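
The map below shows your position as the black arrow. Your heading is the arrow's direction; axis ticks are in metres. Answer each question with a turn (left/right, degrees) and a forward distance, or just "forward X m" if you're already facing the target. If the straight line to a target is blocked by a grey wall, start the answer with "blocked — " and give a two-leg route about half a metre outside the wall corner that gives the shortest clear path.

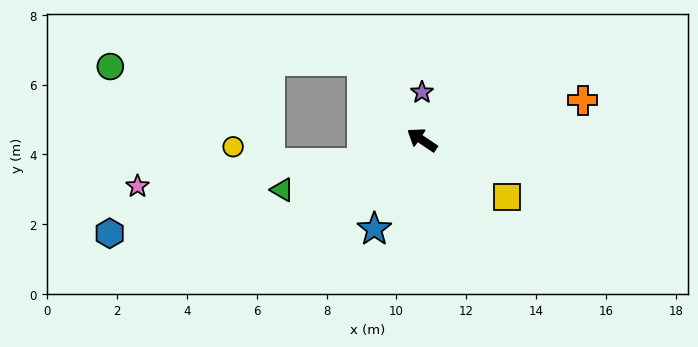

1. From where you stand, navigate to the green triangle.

turn left 54°, forward 4.3 m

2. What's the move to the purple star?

turn right 56°, forward 1.4 m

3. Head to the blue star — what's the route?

turn left 96°, forward 2.9 m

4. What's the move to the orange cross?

turn right 132°, forward 4.7 m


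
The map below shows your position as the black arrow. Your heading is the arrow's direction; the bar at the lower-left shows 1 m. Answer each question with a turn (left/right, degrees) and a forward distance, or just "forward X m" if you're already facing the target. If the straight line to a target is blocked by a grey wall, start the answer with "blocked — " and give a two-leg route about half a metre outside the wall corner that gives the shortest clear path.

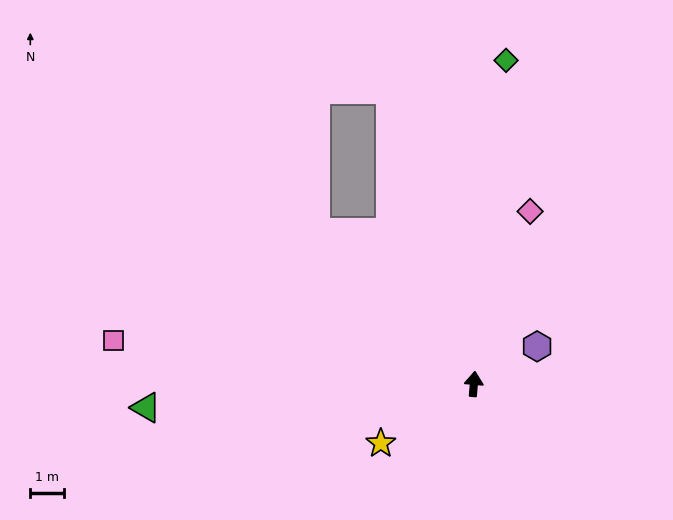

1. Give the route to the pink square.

turn left 88°, forward 10.7 m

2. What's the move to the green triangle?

turn left 99°, forward 9.7 m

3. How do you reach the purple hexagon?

turn right 54°, forward 2.2 m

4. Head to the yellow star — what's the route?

turn left 127°, forward 3.3 m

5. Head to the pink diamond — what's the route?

turn right 13°, forward 5.4 m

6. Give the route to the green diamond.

forward 9.6 m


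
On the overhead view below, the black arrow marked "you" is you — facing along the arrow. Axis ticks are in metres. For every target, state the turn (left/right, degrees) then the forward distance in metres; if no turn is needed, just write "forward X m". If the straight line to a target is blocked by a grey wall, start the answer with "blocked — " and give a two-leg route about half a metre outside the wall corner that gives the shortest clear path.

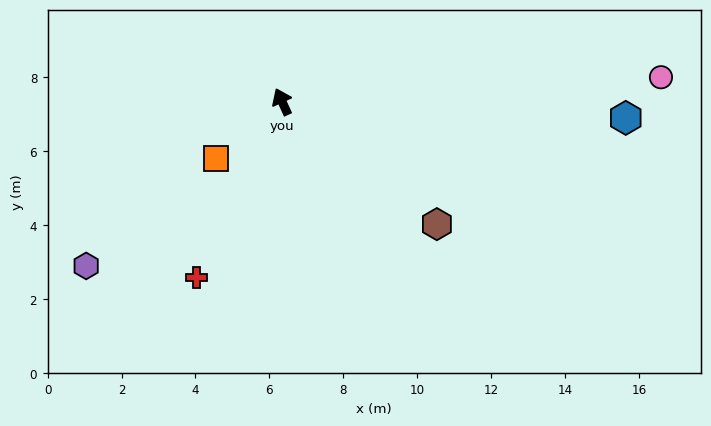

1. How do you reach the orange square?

turn left 106°, forward 2.4 m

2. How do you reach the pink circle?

turn right 111°, forward 10.3 m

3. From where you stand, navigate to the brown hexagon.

turn right 153°, forward 5.3 m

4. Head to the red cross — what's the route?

turn left 130°, forward 5.3 m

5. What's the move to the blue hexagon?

turn right 117°, forward 9.3 m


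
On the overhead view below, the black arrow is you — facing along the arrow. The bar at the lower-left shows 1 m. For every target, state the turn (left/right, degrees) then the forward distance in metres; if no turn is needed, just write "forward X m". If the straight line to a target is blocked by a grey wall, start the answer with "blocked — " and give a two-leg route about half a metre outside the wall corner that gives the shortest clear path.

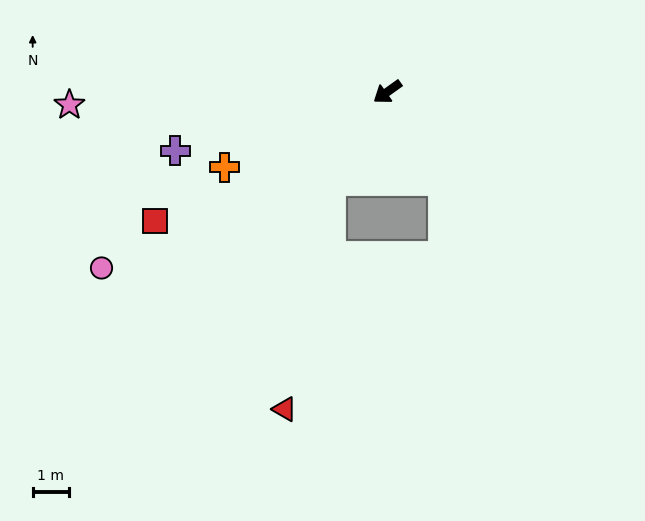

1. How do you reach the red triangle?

blocked — turn left 22°, forward 2.9 m, then turn left 21°, forward 6.5 m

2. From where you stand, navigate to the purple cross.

turn right 20°, forward 6.1 m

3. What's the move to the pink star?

turn right 33°, forward 8.9 m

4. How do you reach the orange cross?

turn right 11°, forward 5.0 m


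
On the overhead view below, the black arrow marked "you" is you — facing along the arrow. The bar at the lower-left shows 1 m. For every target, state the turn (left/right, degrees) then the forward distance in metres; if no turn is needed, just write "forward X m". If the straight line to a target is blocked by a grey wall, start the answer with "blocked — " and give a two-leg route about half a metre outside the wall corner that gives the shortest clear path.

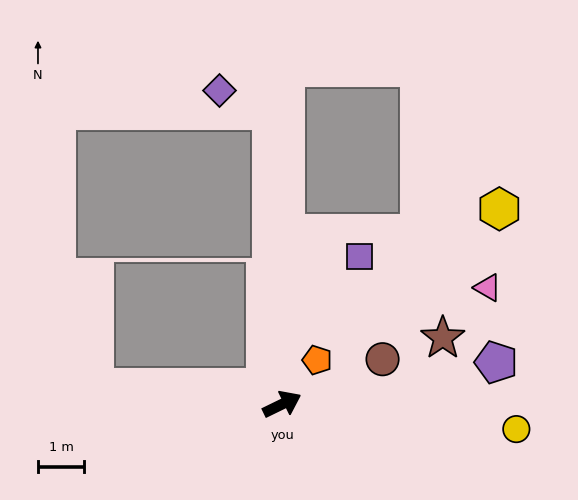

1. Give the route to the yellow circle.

turn right 32°, forward 5.1 m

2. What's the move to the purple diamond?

blocked — turn left 66°, forward 6.4 m, then turn left 67°, forward 1.2 m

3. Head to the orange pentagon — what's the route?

turn left 26°, forward 1.2 m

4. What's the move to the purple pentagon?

turn right 15°, forward 4.7 m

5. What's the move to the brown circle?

forward 2.4 m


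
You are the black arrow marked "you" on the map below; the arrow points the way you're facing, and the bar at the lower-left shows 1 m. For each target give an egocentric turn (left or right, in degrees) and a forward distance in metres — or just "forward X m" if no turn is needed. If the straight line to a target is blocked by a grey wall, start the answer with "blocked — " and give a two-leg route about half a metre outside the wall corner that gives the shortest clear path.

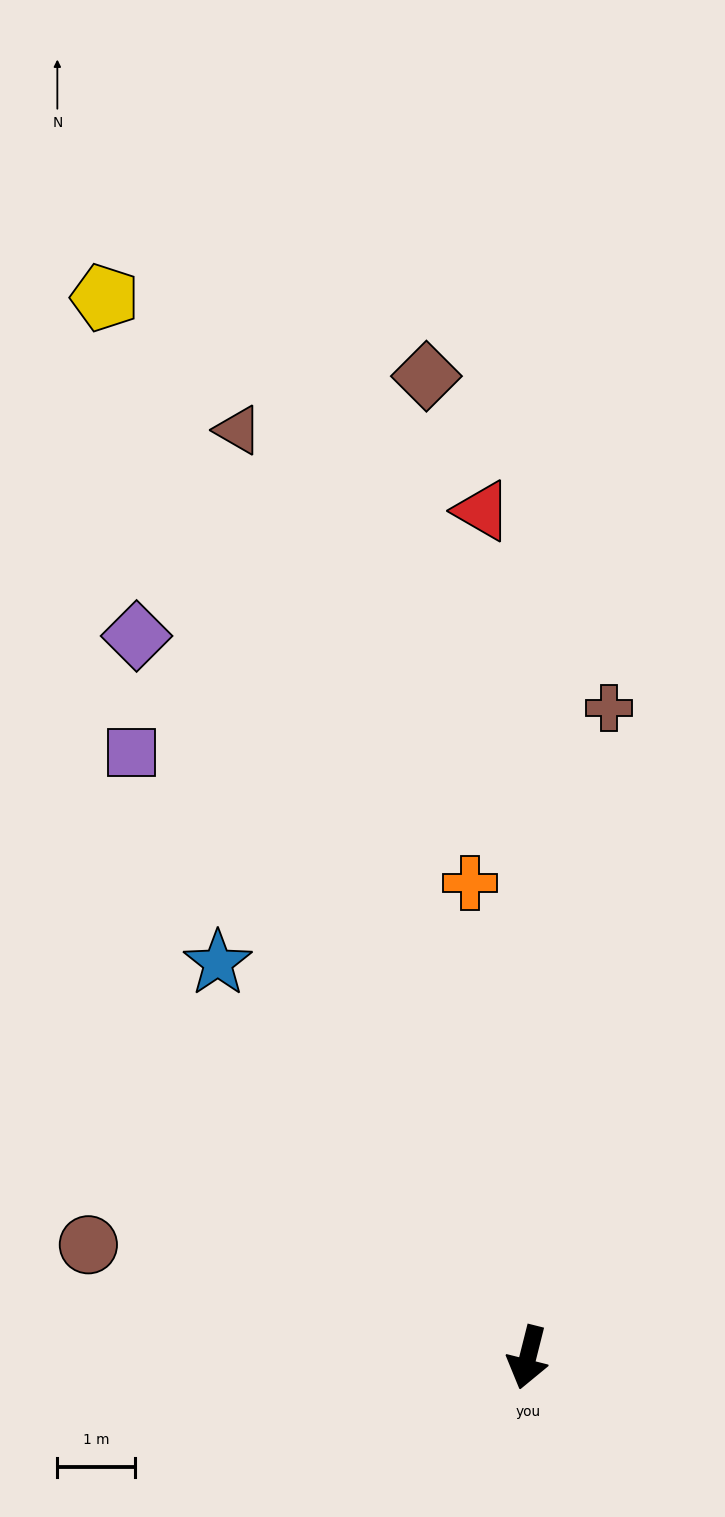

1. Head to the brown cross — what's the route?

turn right 173°, forward 8.5 m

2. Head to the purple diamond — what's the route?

turn right 137°, forward 10.6 m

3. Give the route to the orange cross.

turn right 159°, forward 6.2 m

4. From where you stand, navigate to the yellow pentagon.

turn right 144°, forward 14.8 m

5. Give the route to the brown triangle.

turn right 149°, forward 12.6 m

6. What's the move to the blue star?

turn right 128°, forward 6.5 m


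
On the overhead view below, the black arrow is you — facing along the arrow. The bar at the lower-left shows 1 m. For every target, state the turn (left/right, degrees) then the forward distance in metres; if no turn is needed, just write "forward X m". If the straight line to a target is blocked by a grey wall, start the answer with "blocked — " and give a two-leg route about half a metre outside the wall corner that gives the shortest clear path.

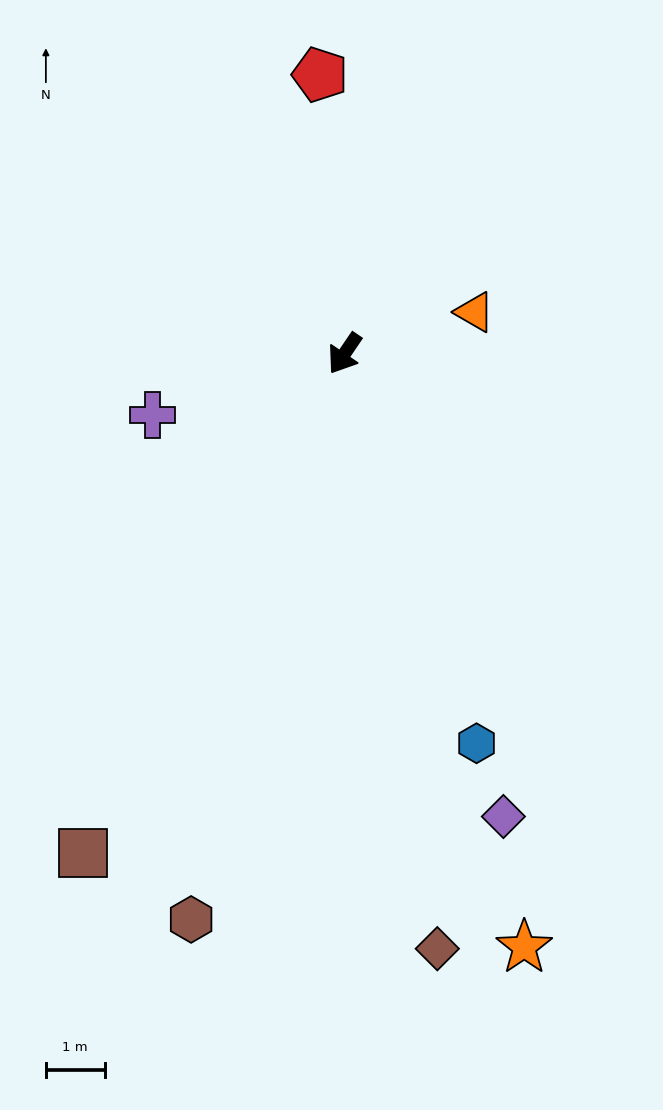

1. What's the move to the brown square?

turn left 6°, forward 9.6 m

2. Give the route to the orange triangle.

turn left 142°, forward 2.3 m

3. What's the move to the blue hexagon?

turn left 53°, forward 7.0 m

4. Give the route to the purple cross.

turn right 38°, forward 3.4 m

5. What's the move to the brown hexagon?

turn left 19°, forward 10.0 m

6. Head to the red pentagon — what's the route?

turn right 141°, forward 4.8 m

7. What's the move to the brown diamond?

turn left 43°, forward 10.2 m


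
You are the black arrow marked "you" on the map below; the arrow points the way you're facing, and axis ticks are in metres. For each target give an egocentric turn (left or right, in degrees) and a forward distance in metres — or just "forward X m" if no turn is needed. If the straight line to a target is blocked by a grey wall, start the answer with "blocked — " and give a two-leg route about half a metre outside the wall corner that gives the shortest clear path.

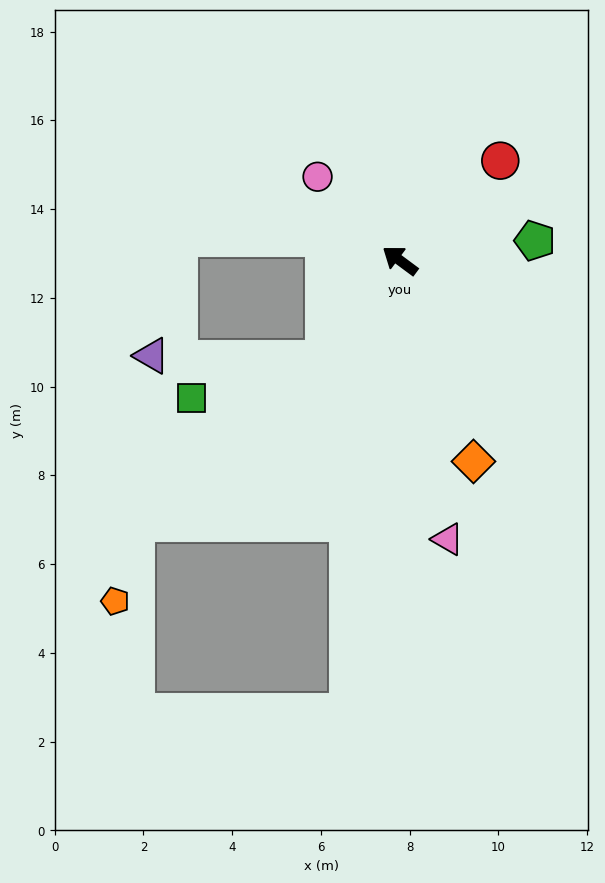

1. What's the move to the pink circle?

turn right 9°, forward 2.6 m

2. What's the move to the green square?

blocked — turn left 89°, forward 2.8 m, then turn right 36°, forward 3.1 m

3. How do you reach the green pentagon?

turn right 135°, forward 3.1 m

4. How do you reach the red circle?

turn right 99°, forward 3.2 m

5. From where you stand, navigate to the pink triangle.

turn left 136°, forward 6.4 m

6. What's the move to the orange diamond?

turn left 147°, forward 4.8 m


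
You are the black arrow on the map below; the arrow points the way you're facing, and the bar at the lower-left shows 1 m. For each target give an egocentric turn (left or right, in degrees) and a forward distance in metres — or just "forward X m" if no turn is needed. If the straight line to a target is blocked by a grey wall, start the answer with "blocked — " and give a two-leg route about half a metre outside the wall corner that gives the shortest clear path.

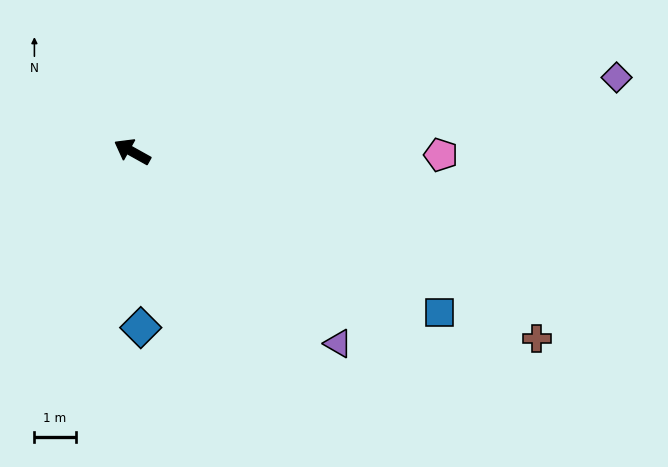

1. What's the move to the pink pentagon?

turn right 151°, forward 7.5 m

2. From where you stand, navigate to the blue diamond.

turn left 122°, forward 4.3 m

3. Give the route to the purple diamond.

turn right 142°, forward 11.8 m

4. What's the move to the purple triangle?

turn left 166°, forward 6.8 m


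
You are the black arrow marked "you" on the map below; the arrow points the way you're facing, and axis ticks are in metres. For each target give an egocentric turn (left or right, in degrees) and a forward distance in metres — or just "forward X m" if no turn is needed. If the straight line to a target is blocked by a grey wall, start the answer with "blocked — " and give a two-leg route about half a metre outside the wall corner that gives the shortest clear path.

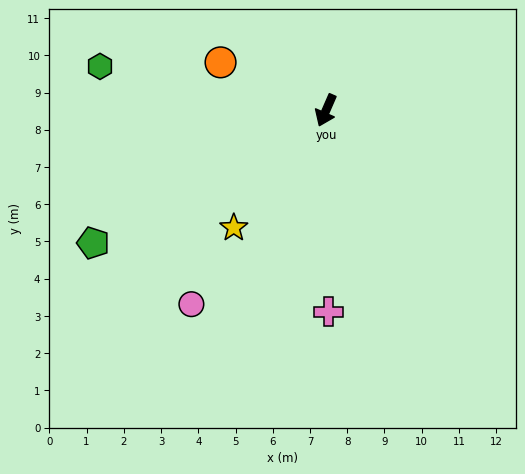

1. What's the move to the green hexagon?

turn right 77°, forward 6.2 m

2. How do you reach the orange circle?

turn right 91°, forward 3.1 m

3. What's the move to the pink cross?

turn left 24°, forward 5.4 m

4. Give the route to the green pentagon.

turn right 37°, forward 7.2 m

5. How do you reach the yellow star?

turn right 15°, forward 4.0 m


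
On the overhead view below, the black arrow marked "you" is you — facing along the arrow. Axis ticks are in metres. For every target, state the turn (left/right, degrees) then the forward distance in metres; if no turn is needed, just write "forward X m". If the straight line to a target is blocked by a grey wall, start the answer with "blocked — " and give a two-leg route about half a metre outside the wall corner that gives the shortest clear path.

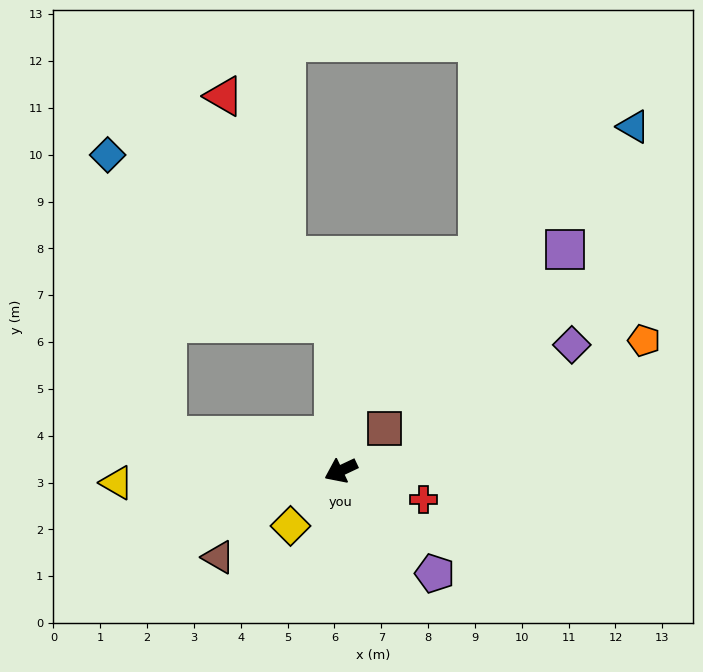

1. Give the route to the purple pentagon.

turn left 107°, forward 3.0 m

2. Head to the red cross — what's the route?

turn left 135°, forward 1.9 m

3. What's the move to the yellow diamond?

turn left 22°, forward 1.6 m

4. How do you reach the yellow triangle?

turn right 22°, forward 4.8 m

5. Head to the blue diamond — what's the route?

blocked — turn right 113°, forward 3.2 m, then turn left 51°, forward 6.0 m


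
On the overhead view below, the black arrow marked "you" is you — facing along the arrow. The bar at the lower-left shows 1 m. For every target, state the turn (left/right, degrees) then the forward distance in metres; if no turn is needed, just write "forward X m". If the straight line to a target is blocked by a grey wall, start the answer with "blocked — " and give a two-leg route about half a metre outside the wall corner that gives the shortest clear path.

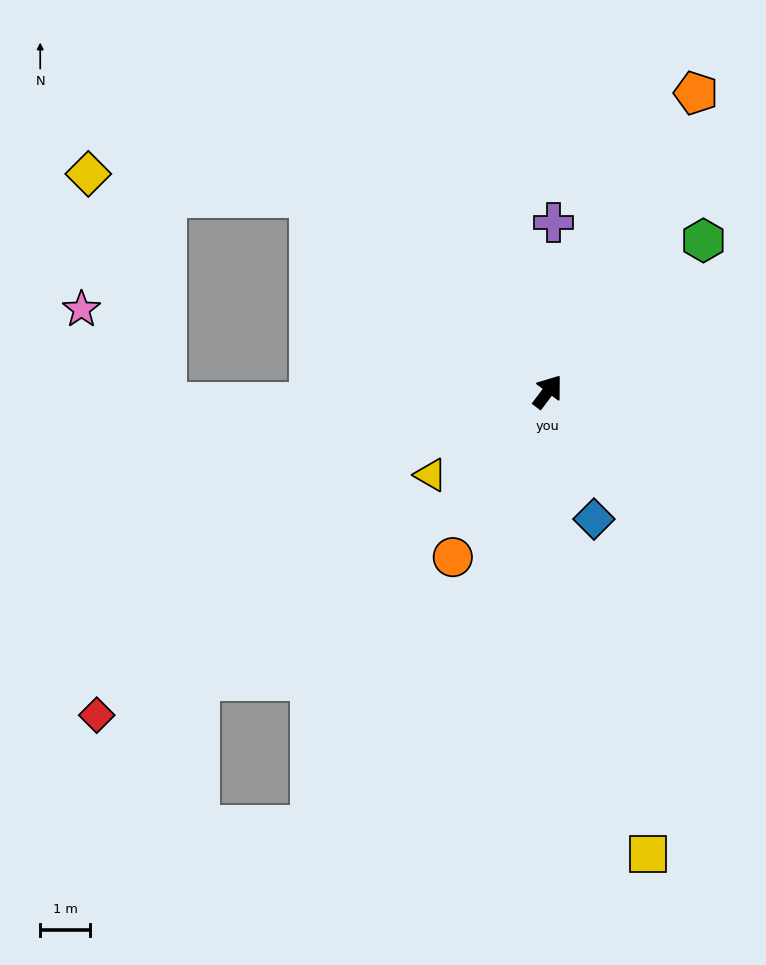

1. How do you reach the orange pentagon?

turn left 11°, forward 6.7 m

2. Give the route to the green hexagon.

turn right 9°, forward 4.4 m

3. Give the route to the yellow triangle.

turn left 162°, forward 2.9 m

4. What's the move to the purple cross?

turn left 35°, forward 3.4 m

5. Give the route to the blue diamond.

turn right 123°, forward 2.7 m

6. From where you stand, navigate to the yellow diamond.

blocked — turn left 88°, forward 6.2 m, then turn left 33°, forward 4.5 m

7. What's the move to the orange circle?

turn right 173°, forward 3.8 m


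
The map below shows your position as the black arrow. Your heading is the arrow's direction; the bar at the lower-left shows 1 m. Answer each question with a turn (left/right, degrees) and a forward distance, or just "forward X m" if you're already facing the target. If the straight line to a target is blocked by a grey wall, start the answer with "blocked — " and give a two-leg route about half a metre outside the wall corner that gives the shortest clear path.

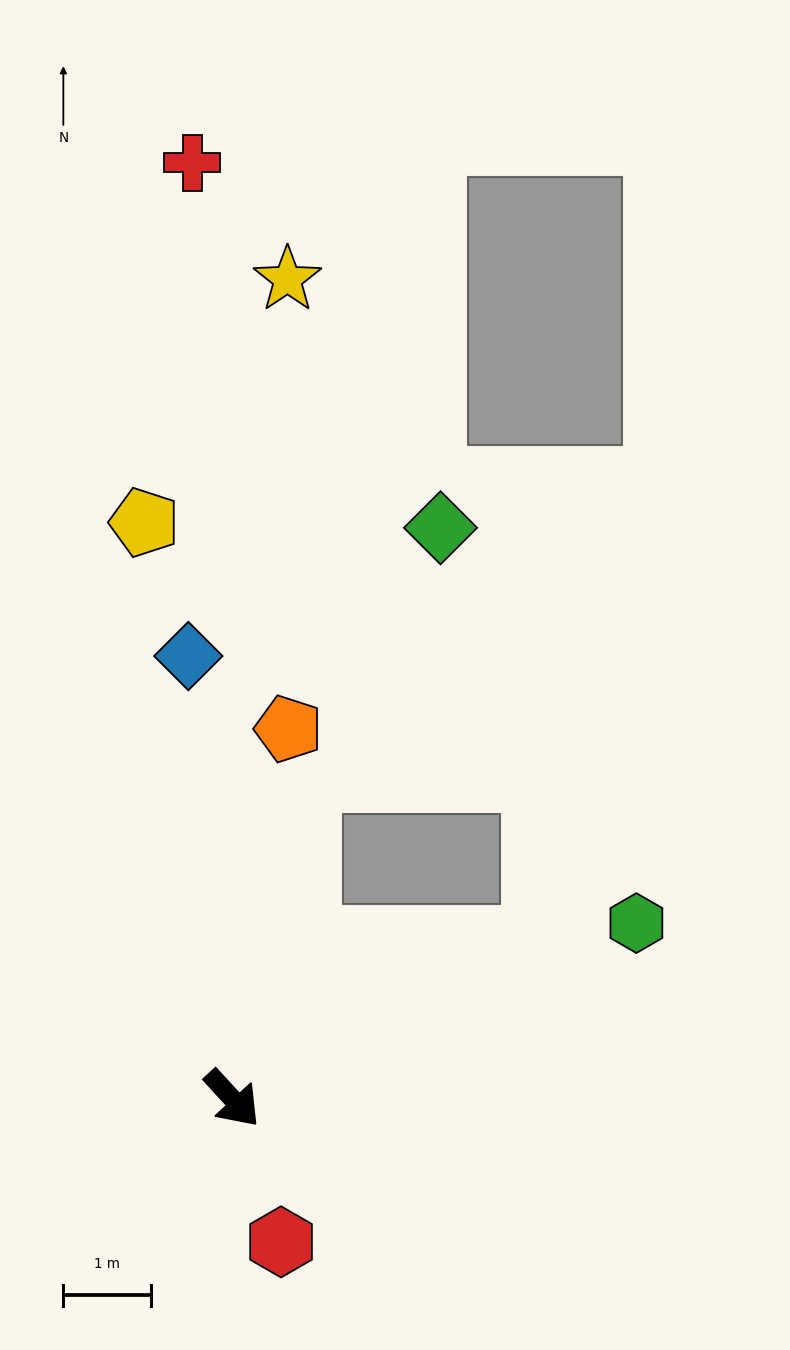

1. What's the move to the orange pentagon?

turn left 129°, forward 4.3 m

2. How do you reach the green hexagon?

turn left 71°, forward 5.0 m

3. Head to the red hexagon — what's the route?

turn right 24°, forward 1.7 m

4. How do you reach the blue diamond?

turn left 143°, forward 5.1 m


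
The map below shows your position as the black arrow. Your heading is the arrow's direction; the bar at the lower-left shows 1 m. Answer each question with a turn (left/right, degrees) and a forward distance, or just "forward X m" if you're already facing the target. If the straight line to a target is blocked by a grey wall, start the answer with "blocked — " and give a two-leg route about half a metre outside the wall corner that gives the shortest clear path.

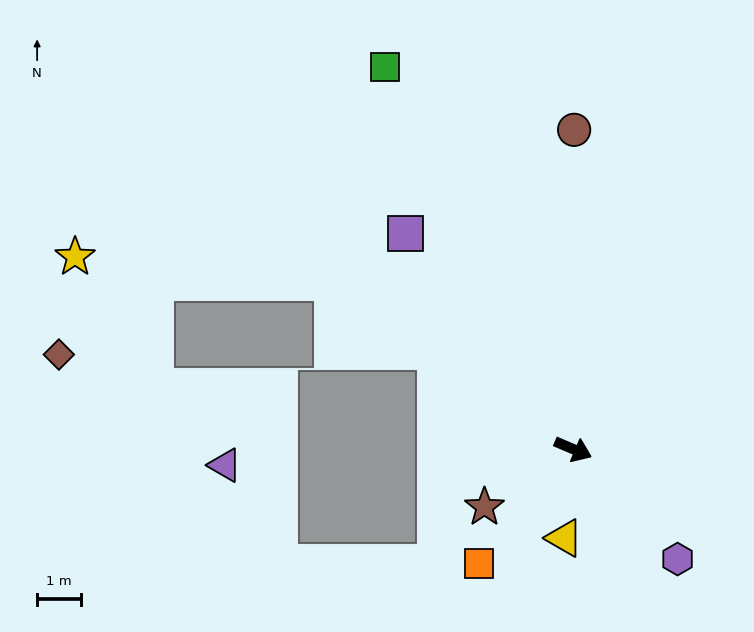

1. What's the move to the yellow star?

blocked — turn left 168°, forward 6.6 m, then turn left 29°, forward 5.9 m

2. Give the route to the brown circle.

turn left 113°, forward 7.2 m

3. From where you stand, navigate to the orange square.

turn right 106°, forward 3.4 m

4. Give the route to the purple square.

turn left 151°, forward 6.2 m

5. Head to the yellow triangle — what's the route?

turn right 73°, forward 2.0 m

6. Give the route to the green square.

turn left 139°, forward 9.6 m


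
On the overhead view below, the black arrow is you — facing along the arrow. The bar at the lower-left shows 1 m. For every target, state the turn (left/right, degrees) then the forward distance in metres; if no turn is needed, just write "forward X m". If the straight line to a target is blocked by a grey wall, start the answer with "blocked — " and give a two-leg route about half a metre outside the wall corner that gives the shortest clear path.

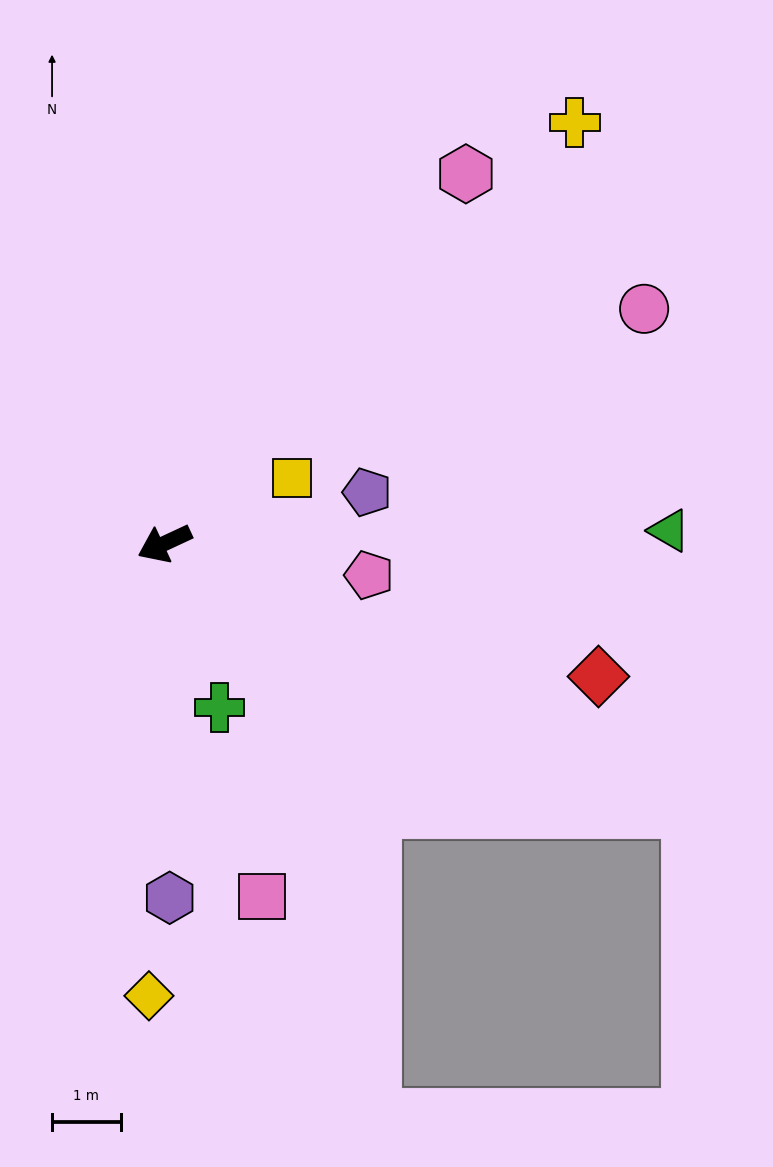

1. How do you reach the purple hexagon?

turn left 66°, forward 5.2 m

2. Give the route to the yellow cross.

turn right 159°, forward 8.6 m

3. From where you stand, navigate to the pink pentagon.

turn left 146°, forward 3.0 m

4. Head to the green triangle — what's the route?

turn left 156°, forward 7.3 m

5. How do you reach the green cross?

turn left 83°, forward 2.5 m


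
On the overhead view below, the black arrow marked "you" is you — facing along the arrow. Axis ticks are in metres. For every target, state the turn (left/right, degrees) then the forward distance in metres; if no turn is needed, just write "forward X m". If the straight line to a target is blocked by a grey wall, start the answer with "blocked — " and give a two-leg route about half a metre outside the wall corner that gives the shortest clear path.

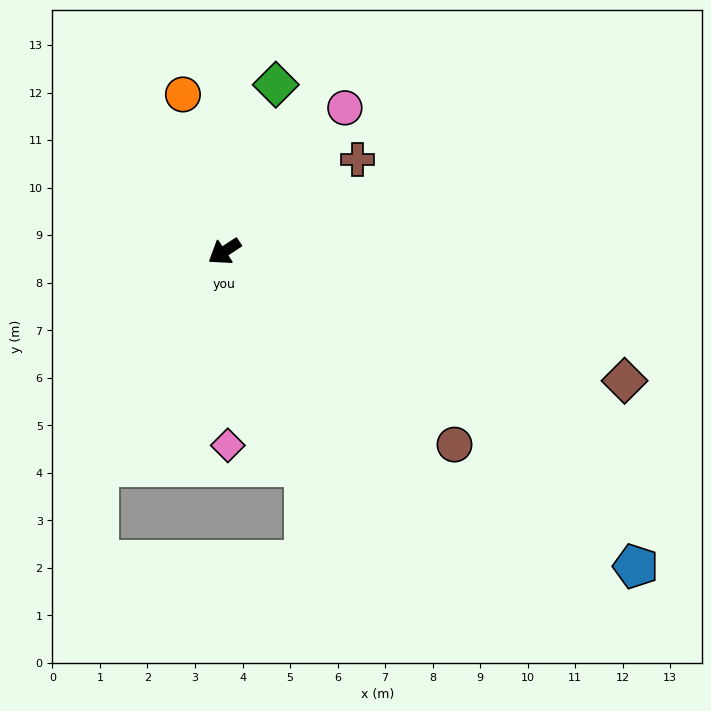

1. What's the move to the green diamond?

turn right 141°, forward 3.7 m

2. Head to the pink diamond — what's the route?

turn left 58°, forward 4.1 m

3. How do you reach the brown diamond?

turn left 129°, forward 8.9 m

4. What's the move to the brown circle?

turn left 107°, forward 6.3 m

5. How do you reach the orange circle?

turn right 109°, forward 3.4 m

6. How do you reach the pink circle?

turn right 163°, forward 3.9 m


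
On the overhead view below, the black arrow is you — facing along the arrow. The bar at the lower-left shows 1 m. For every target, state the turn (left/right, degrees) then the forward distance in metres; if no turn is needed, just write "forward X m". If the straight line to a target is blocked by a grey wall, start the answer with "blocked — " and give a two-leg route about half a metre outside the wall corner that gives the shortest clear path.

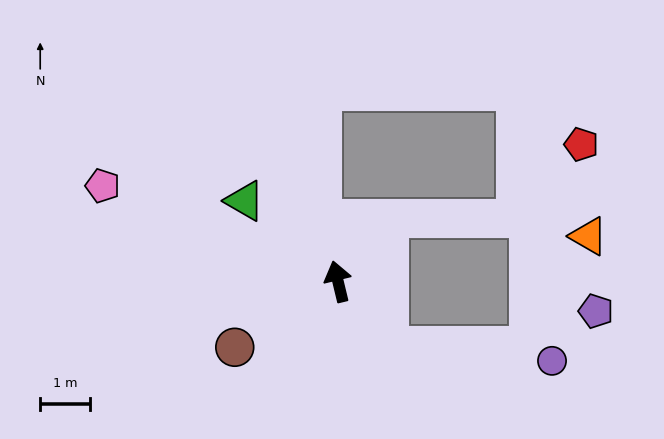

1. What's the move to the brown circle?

turn left 109°, forward 2.4 m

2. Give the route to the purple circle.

blocked — turn right 157°, forward 1.7 m, then turn left 49°, forward 3.3 m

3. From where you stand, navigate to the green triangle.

turn left 36°, forward 2.5 m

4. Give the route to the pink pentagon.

turn left 54°, forward 5.1 m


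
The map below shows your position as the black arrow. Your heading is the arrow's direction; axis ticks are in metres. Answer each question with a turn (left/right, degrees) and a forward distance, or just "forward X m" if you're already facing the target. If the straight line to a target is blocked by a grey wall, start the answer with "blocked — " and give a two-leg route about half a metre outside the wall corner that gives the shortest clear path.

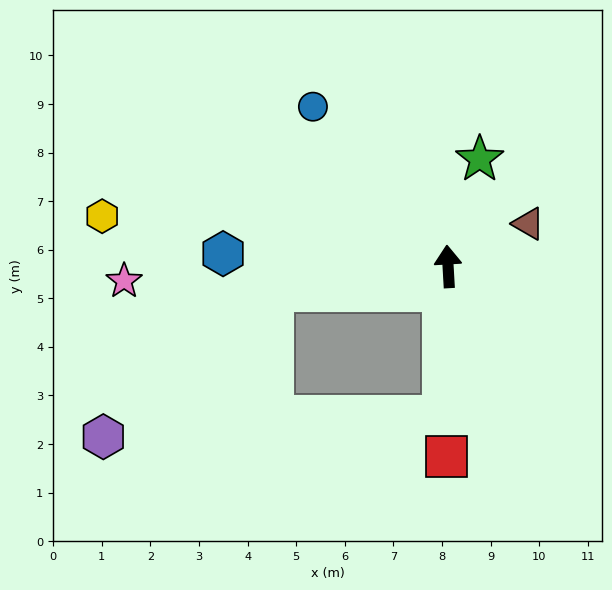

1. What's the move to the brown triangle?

turn right 65°, forward 1.9 m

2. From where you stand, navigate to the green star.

turn right 20°, forward 2.3 m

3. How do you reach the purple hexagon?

blocked — turn left 95°, forward 3.6 m, then turn left 32°, forward 4.6 m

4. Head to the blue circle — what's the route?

turn left 37°, forward 4.3 m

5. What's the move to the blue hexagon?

turn left 83°, forward 4.6 m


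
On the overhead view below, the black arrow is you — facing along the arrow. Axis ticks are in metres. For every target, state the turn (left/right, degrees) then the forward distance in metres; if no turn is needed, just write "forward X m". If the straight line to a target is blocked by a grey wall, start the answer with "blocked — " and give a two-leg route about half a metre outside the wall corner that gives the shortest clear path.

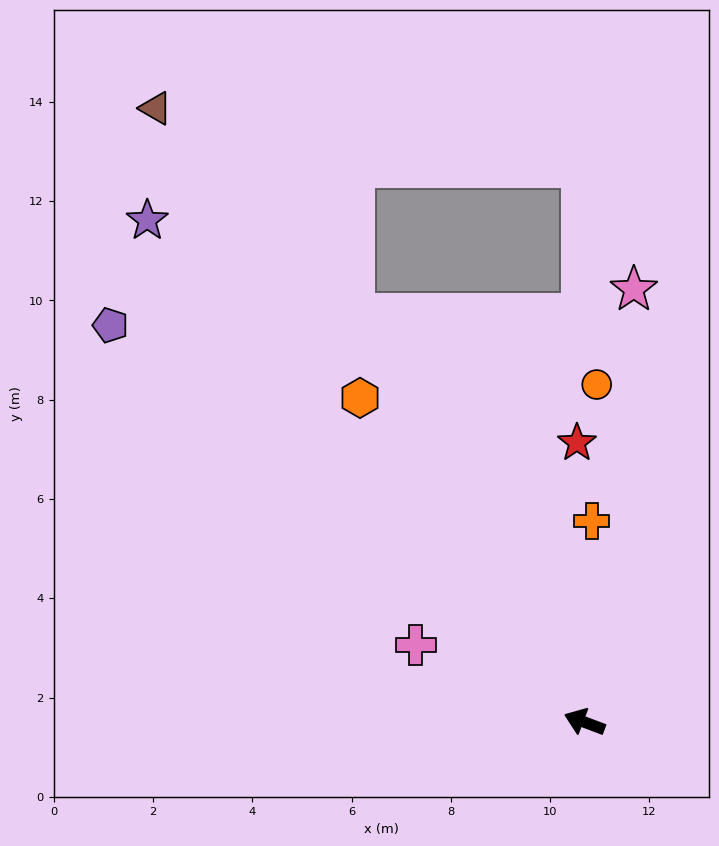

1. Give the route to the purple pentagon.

turn right 19°, forward 12.5 m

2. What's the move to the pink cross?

turn right 4°, forward 3.7 m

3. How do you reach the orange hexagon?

turn right 35°, forward 7.9 m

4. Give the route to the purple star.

turn right 28°, forward 13.4 m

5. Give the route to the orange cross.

turn right 71°, forward 4.1 m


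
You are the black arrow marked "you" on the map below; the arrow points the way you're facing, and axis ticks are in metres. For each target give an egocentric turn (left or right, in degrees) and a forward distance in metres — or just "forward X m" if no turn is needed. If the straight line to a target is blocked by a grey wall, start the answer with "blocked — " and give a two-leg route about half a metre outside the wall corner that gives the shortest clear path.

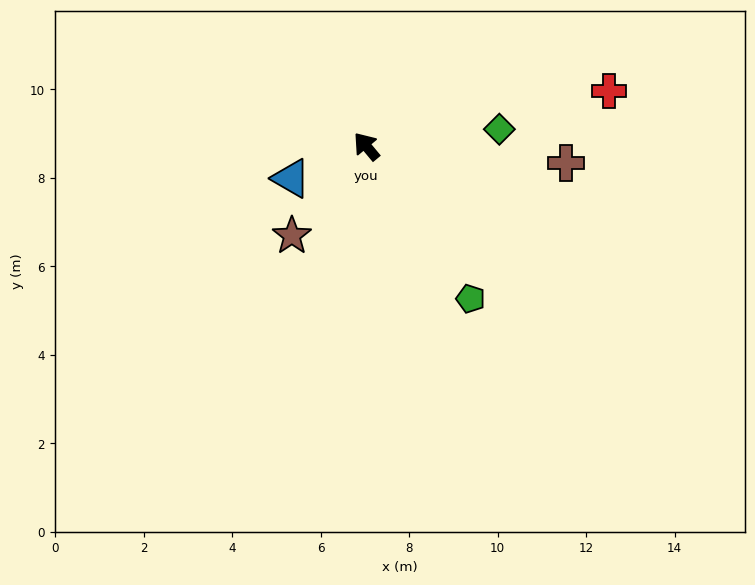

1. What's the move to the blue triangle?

turn left 73°, forward 1.9 m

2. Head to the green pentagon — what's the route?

turn left 175°, forward 4.2 m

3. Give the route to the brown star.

turn left 100°, forward 2.6 m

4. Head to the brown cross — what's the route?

turn right 135°, forward 4.5 m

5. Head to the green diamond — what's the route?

turn right 122°, forward 3.0 m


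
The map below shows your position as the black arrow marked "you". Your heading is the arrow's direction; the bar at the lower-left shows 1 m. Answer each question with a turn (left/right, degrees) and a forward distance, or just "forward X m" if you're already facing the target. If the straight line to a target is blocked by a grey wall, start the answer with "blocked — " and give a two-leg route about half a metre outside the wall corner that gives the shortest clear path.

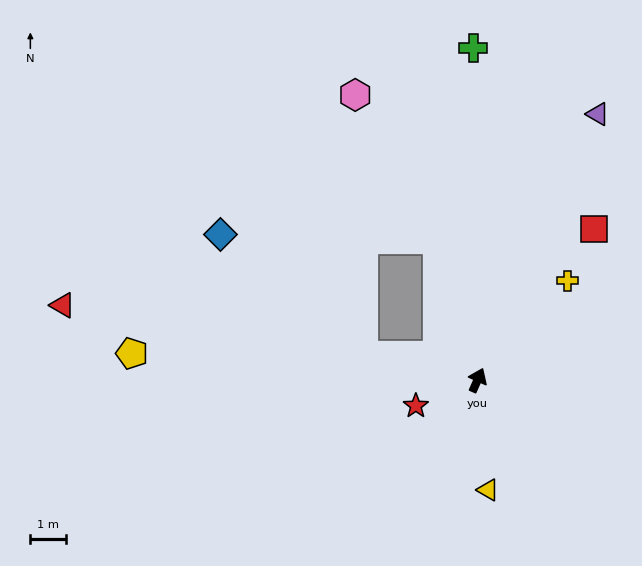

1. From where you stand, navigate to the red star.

turn left 137°, forward 1.9 m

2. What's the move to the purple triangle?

forward 8.3 m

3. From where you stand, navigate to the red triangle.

turn left 104°, forward 11.9 m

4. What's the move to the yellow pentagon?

turn left 109°, forward 9.8 m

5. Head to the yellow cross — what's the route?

turn right 18°, forward 3.8 m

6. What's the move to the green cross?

turn left 25°, forward 9.4 m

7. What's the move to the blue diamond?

blocked — turn left 102°, forward 3.3 m, then turn right 29°, forward 5.3 m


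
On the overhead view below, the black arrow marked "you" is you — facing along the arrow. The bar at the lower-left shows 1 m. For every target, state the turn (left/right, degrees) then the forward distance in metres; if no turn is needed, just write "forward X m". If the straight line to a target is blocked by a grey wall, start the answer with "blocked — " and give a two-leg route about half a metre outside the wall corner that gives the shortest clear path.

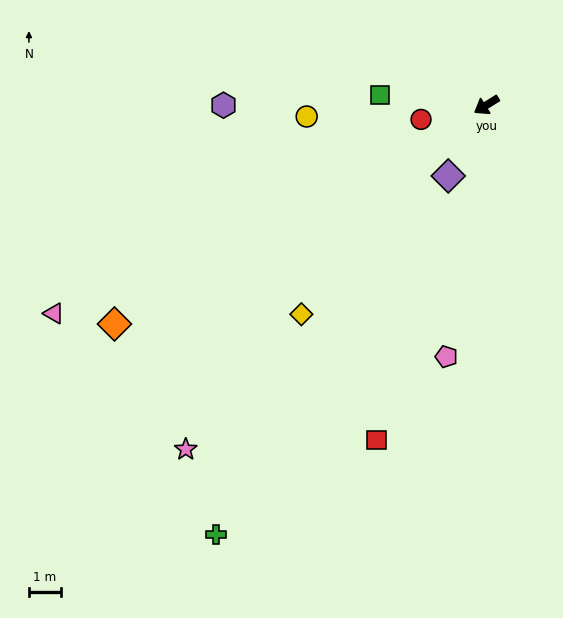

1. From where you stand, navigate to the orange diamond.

forward 13.4 m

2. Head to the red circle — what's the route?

turn right 20°, forward 2.1 m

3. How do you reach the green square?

turn right 37°, forward 3.3 m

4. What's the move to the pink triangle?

turn right 6°, forward 14.9 m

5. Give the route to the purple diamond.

turn left 30°, forward 2.5 m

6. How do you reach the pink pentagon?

turn left 49°, forward 7.9 m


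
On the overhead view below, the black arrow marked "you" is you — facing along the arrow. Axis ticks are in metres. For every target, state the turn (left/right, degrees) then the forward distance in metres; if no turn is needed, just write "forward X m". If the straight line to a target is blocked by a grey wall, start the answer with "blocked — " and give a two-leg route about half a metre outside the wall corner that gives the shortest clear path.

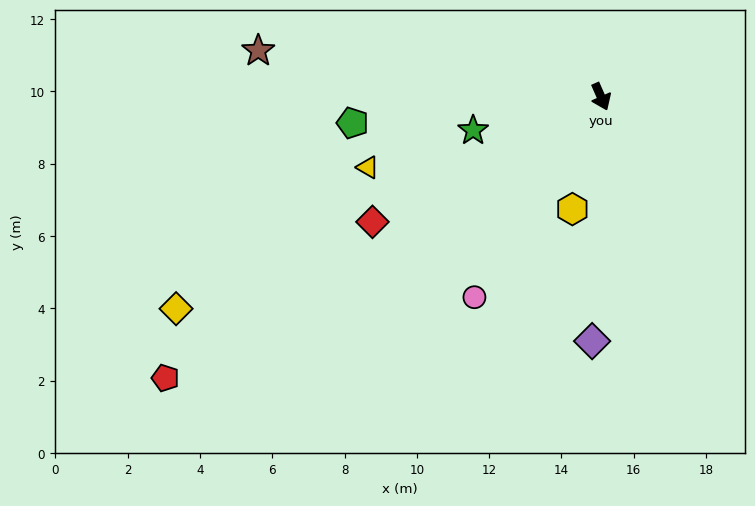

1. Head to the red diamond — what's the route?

turn right 85°, forward 7.2 m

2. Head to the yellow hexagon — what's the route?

turn right 38°, forward 3.2 m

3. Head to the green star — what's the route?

turn right 99°, forward 3.7 m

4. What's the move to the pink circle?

turn right 56°, forward 6.6 m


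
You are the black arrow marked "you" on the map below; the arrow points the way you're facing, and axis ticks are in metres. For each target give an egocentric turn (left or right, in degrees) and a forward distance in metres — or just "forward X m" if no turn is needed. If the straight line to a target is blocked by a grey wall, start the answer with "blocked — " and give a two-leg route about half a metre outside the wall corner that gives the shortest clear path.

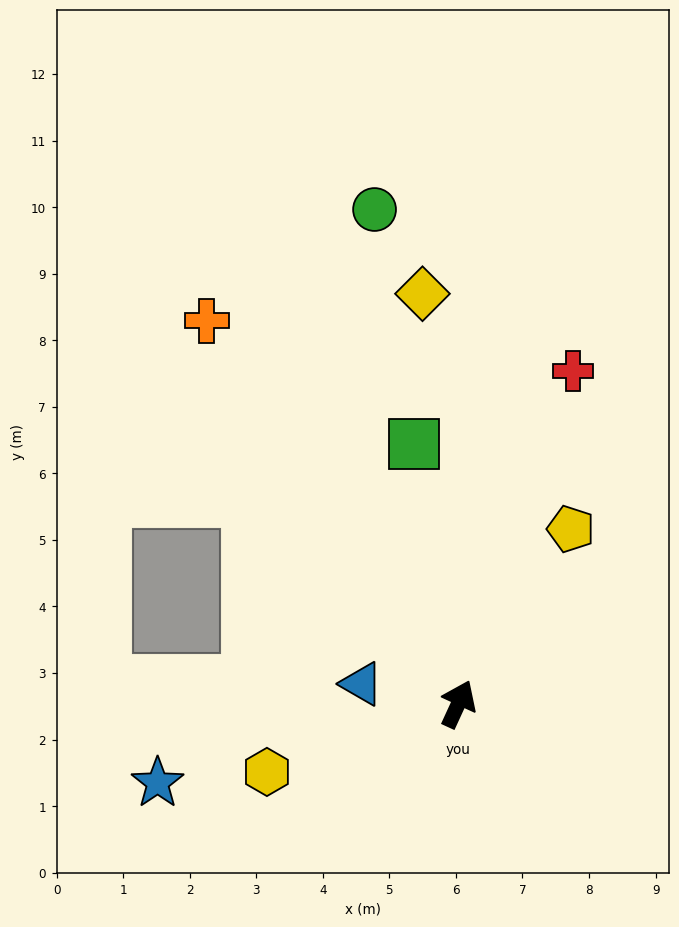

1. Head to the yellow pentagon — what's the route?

turn right 8°, forward 3.1 m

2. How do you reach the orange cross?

turn left 58°, forward 6.9 m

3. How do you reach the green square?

turn left 34°, forward 4.0 m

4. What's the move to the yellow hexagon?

turn left 134°, forward 3.1 m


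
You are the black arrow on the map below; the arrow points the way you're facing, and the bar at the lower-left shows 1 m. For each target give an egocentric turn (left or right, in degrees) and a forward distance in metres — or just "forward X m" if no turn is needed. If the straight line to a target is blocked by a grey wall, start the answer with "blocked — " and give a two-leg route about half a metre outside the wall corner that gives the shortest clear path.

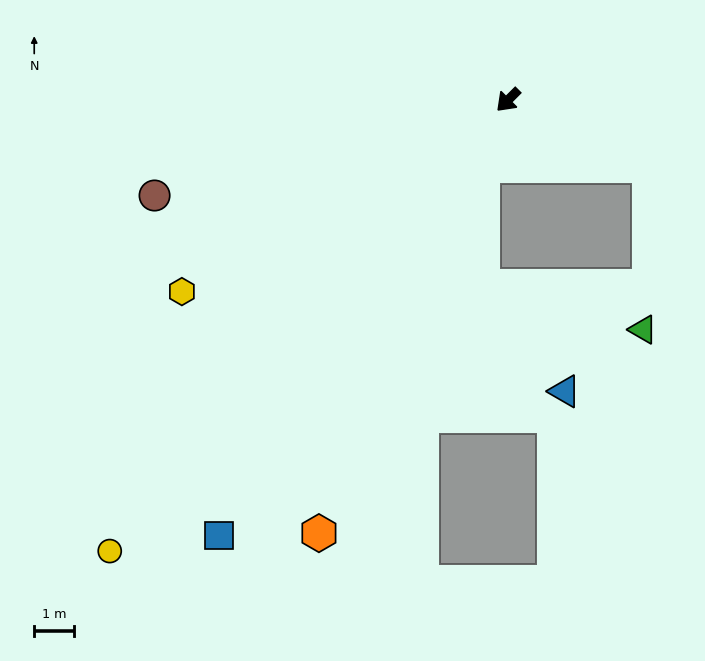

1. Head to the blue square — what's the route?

turn left 11°, forward 13.1 m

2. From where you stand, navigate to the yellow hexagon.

turn right 15°, forward 9.5 m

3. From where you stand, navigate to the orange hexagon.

turn left 21°, forward 11.8 m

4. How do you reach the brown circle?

turn right 30°, forward 9.2 m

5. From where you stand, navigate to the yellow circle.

turn left 4°, forward 15.0 m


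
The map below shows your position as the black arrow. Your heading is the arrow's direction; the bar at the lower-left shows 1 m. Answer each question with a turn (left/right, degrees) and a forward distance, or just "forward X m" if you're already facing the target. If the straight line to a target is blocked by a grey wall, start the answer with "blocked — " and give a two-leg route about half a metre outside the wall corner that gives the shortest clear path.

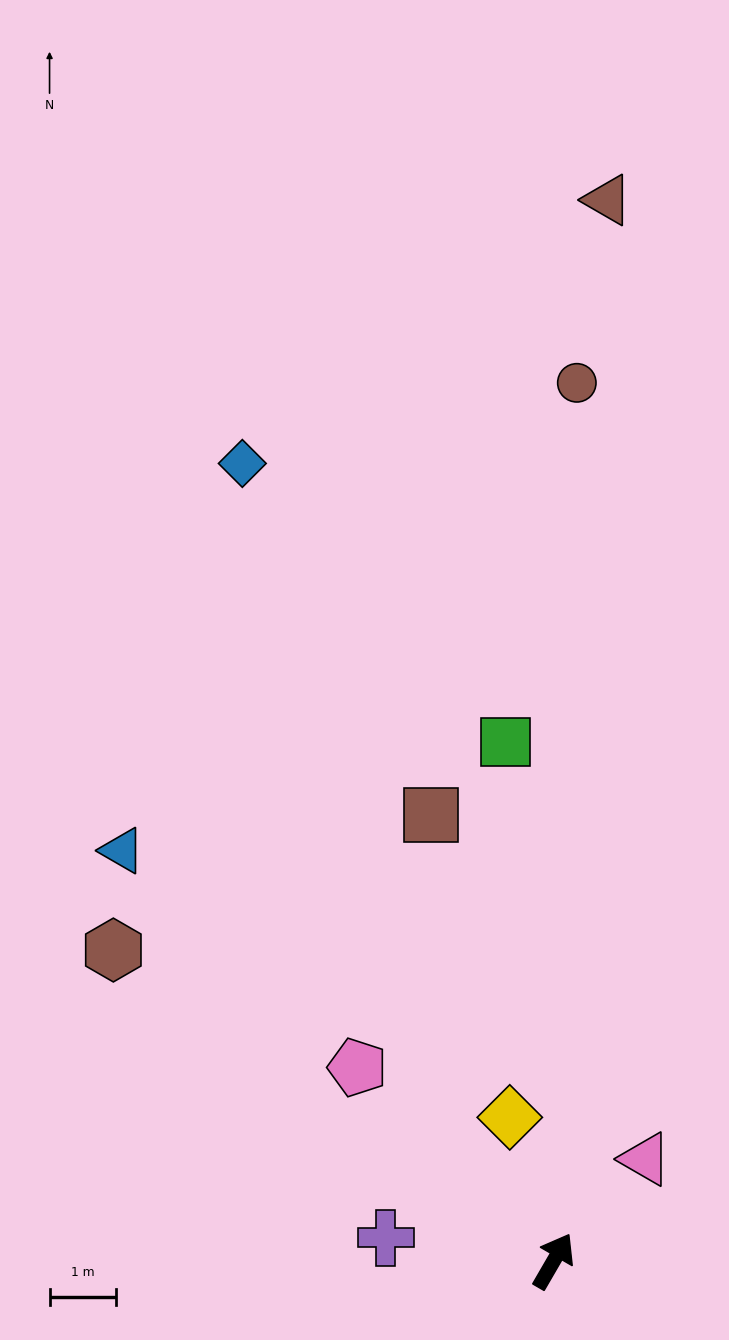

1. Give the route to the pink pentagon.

turn left 76°, forward 4.2 m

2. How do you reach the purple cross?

turn left 112°, forward 2.6 m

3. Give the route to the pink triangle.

turn right 12°, forward 2.1 m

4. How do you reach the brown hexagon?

turn left 85°, forward 8.1 m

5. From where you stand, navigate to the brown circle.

turn left 29°, forward 13.3 m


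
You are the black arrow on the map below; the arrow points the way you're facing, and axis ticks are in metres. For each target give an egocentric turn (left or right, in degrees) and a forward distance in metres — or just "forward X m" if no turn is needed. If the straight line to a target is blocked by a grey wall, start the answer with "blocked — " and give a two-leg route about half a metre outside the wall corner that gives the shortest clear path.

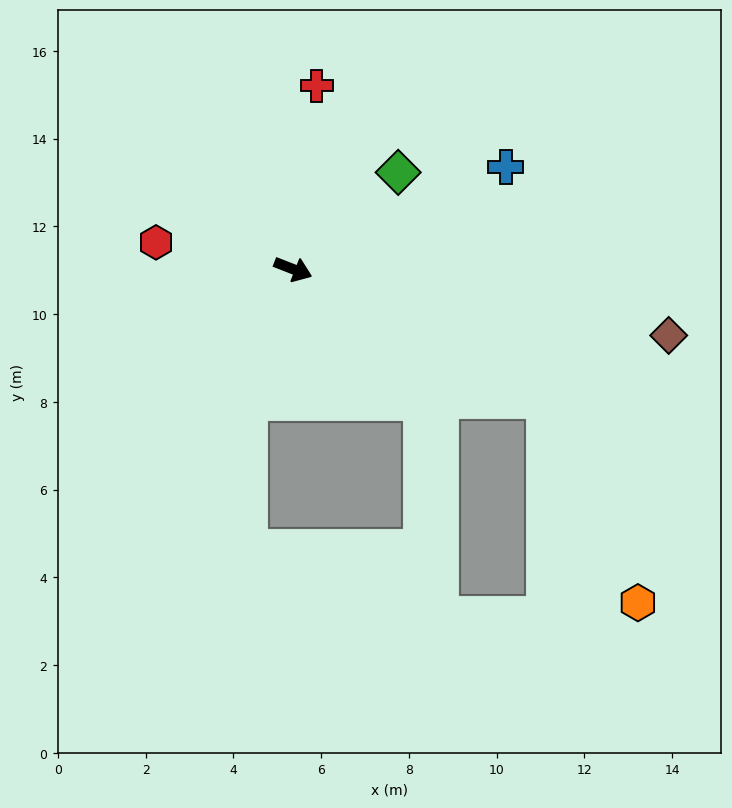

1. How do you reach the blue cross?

turn left 47°, forward 5.4 m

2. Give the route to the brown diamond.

turn left 11°, forward 8.7 m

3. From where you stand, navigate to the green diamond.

turn left 64°, forward 3.3 m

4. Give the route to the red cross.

turn left 104°, forward 4.2 m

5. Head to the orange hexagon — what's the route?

blocked — turn right 6°, forward 6.5 m, then turn right 38°, forward 5.1 m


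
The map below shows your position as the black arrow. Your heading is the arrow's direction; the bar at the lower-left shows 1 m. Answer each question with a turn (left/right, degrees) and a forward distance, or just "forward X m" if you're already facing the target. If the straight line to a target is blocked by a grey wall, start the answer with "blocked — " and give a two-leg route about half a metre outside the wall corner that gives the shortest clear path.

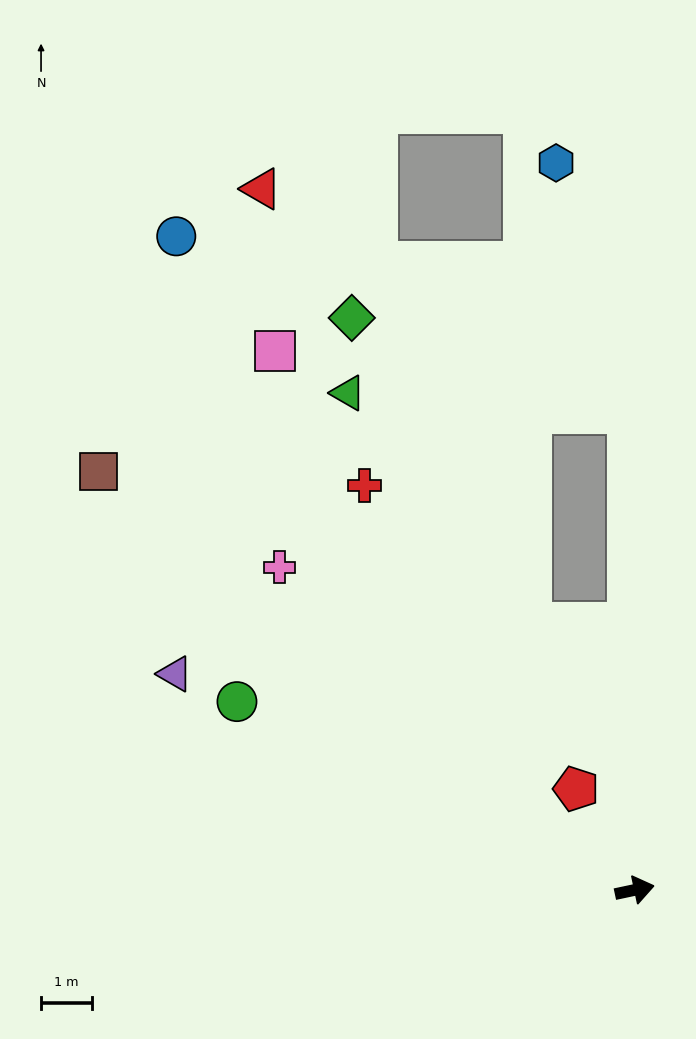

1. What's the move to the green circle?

turn left 143°, forward 8.6 m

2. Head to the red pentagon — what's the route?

turn left 108°, forward 2.3 m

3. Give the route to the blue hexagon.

blocked — turn left 79°, forward 9.3 m, then turn left 15°, forward 5.0 m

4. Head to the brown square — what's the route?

turn left 130°, forward 13.2 m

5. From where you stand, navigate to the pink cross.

turn left 126°, forward 9.4 m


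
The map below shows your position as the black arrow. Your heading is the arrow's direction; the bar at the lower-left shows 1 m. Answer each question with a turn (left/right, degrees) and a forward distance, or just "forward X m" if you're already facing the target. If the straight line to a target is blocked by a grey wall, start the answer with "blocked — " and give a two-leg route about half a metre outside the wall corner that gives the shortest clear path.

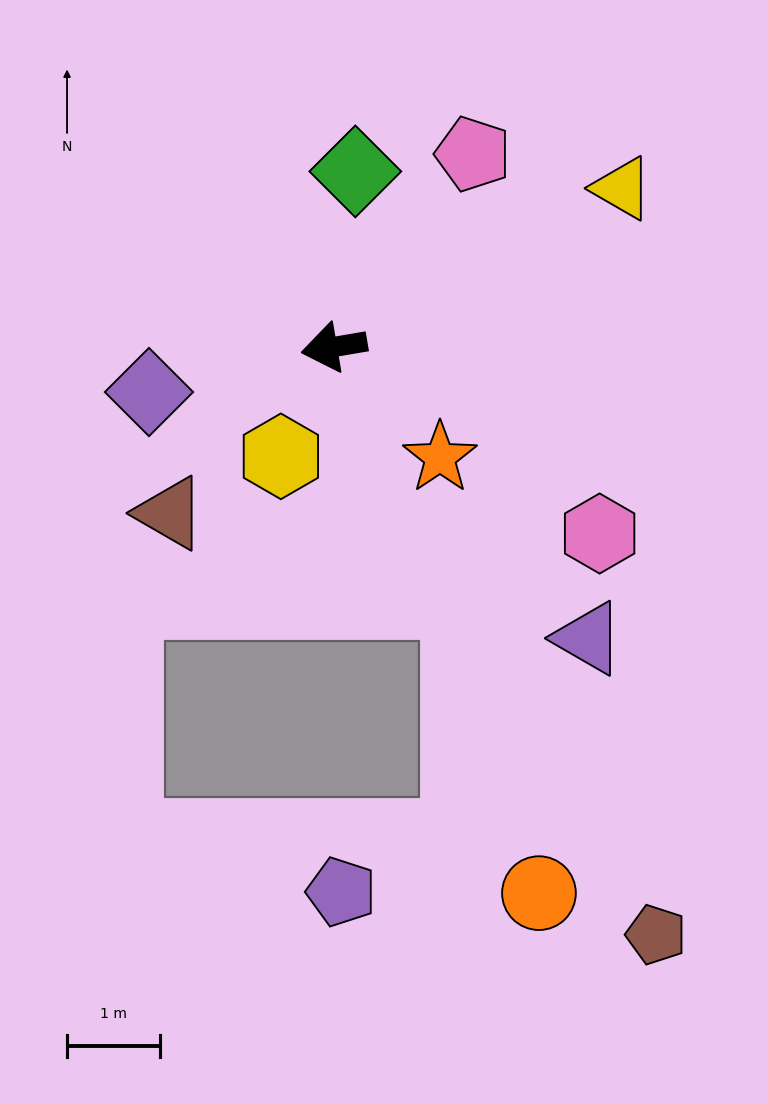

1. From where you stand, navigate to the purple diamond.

turn left 4°, forward 2.0 m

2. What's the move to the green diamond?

turn right 107°, forward 1.9 m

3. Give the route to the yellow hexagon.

turn left 54°, forward 1.3 m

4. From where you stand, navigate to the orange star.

turn left 124°, forward 1.6 m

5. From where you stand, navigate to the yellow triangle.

turn right 161°, forward 3.5 m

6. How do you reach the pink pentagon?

turn right 135°, forward 2.6 m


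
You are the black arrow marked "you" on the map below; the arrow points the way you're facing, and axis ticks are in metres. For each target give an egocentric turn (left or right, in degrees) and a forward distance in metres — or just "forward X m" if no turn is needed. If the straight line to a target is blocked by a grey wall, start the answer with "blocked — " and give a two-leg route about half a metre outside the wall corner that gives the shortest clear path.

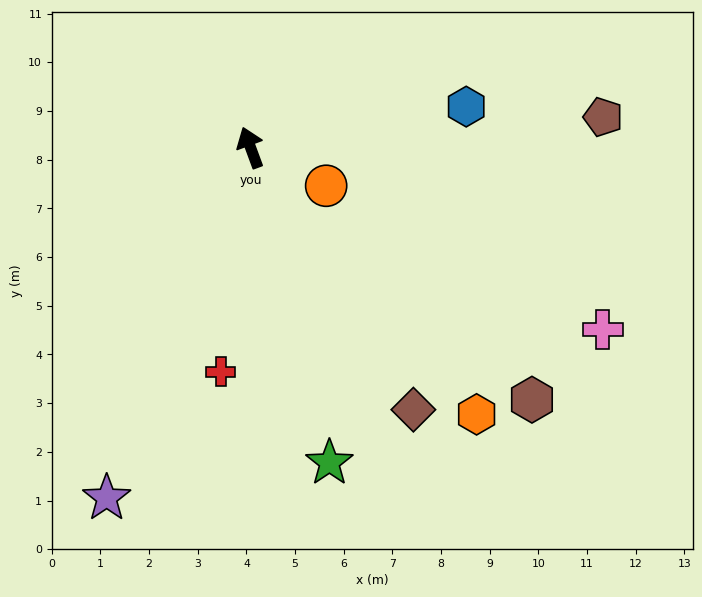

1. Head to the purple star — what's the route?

turn left 137°, forward 7.8 m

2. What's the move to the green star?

turn left 174°, forward 6.7 m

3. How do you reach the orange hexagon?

turn right 160°, forward 7.2 m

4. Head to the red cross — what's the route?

turn left 152°, forward 4.7 m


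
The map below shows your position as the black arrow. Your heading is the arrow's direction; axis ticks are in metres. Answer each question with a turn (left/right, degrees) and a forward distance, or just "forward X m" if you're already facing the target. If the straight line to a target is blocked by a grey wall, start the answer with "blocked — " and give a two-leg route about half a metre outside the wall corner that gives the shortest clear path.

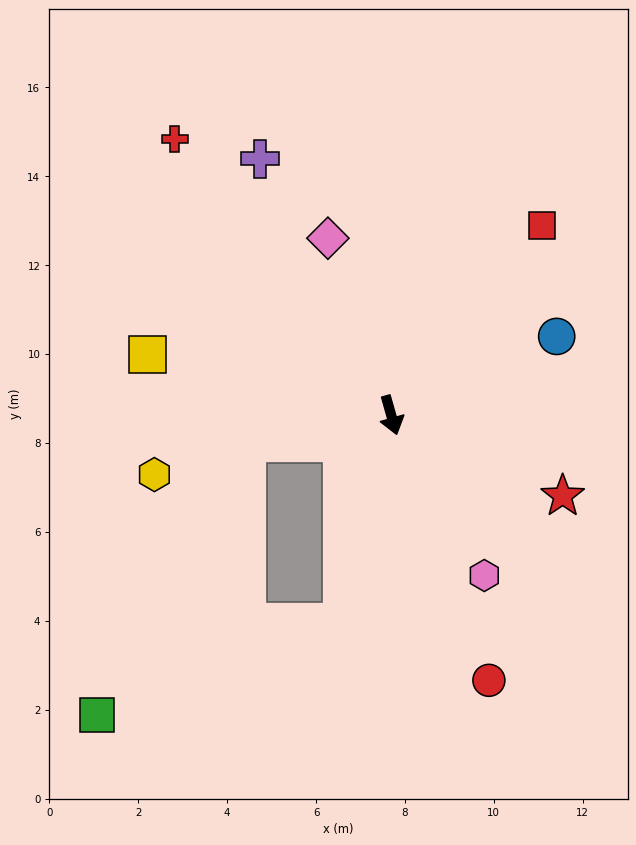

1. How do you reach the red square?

turn left 126°, forward 5.5 m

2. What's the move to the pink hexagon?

turn left 14°, forward 4.2 m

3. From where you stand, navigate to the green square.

blocked — turn right 95°, forward 3.3 m, then turn left 50°, forward 7.0 m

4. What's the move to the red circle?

turn left 4°, forward 6.4 m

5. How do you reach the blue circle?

turn left 100°, forward 4.1 m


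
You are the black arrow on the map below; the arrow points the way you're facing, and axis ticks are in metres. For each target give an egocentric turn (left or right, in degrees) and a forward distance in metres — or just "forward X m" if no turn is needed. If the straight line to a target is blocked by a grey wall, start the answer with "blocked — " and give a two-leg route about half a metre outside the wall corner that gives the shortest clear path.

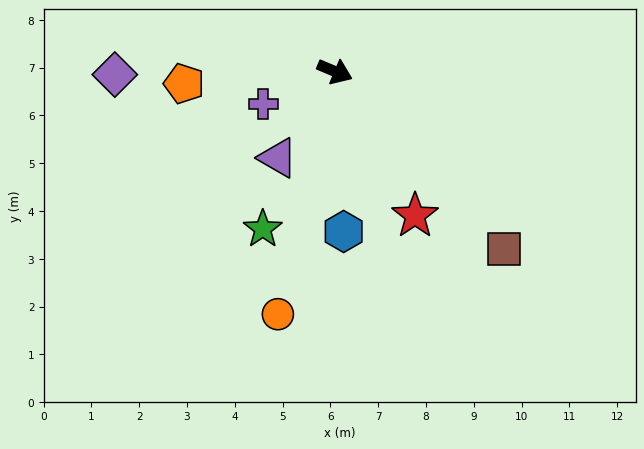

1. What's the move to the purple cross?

turn right 133°, forward 1.6 m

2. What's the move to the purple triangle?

turn right 101°, forward 2.2 m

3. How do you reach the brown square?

turn right 24°, forward 5.1 m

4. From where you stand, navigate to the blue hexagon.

turn right 64°, forward 3.4 m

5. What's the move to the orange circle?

turn right 80°, forward 5.2 m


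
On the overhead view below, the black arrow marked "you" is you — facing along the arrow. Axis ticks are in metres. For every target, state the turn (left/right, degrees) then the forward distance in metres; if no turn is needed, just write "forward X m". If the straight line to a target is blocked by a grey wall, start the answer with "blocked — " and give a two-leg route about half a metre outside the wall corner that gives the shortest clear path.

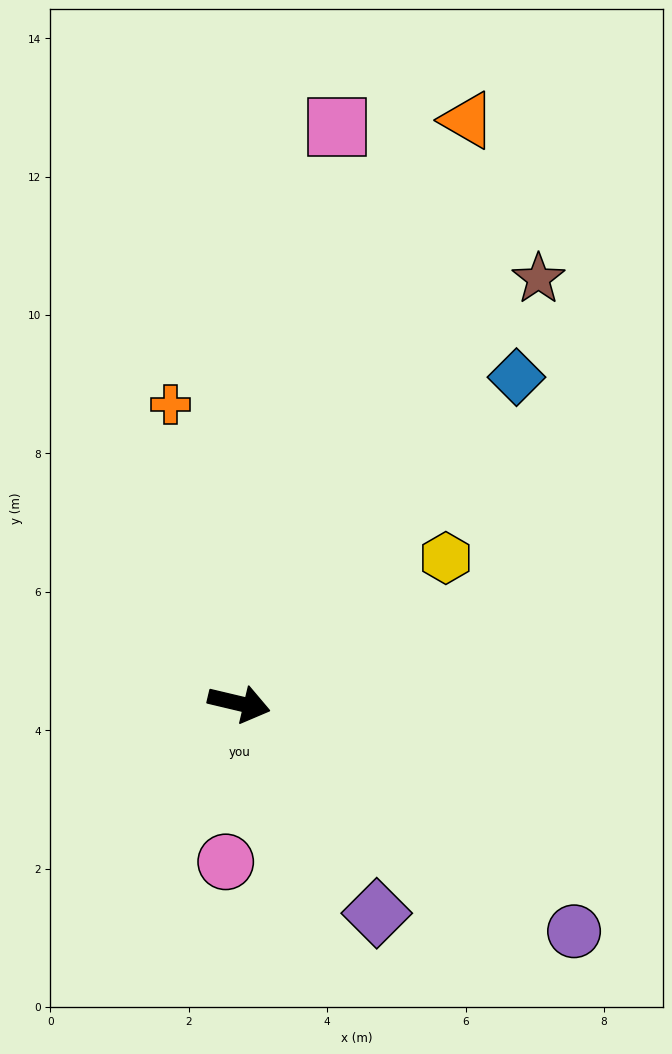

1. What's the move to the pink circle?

turn right 81°, forward 2.3 m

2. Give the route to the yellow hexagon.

turn left 48°, forward 3.7 m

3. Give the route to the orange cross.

turn left 116°, forward 4.4 m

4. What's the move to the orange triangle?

turn left 82°, forward 9.1 m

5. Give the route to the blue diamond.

turn left 63°, forward 6.2 m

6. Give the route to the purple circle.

turn right 21°, forward 5.9 m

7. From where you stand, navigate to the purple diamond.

turn right 43°, forward 3.6 m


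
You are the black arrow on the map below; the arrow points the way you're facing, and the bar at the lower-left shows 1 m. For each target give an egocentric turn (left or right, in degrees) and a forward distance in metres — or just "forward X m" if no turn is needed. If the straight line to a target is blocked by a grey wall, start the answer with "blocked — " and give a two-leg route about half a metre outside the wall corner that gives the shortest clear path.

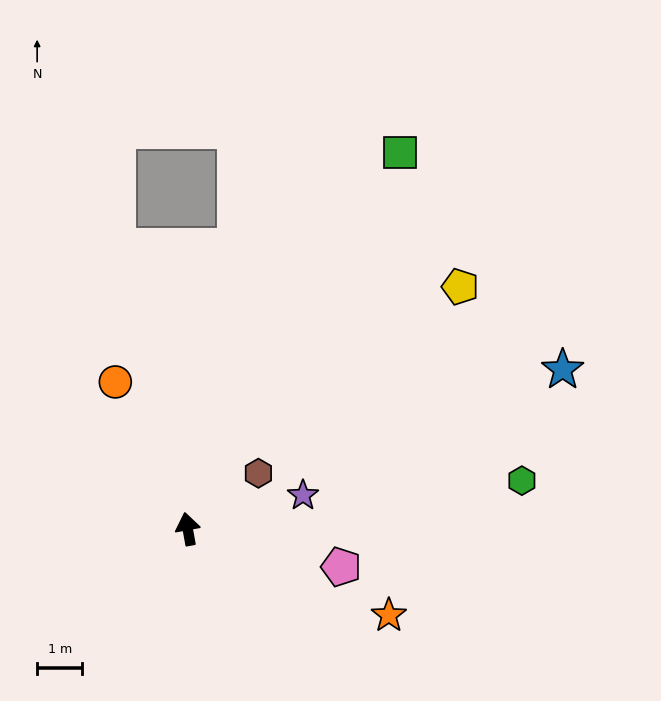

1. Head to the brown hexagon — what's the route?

turn right 62°, forward 2.0 m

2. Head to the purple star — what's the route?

turn right 84°, forward 2.7 m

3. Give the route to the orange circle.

turn left 16°, forward 3.6 m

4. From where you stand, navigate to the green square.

turn right 40°, forward 9.6 m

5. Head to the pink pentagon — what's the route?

turn right 114°, forward 3.5 m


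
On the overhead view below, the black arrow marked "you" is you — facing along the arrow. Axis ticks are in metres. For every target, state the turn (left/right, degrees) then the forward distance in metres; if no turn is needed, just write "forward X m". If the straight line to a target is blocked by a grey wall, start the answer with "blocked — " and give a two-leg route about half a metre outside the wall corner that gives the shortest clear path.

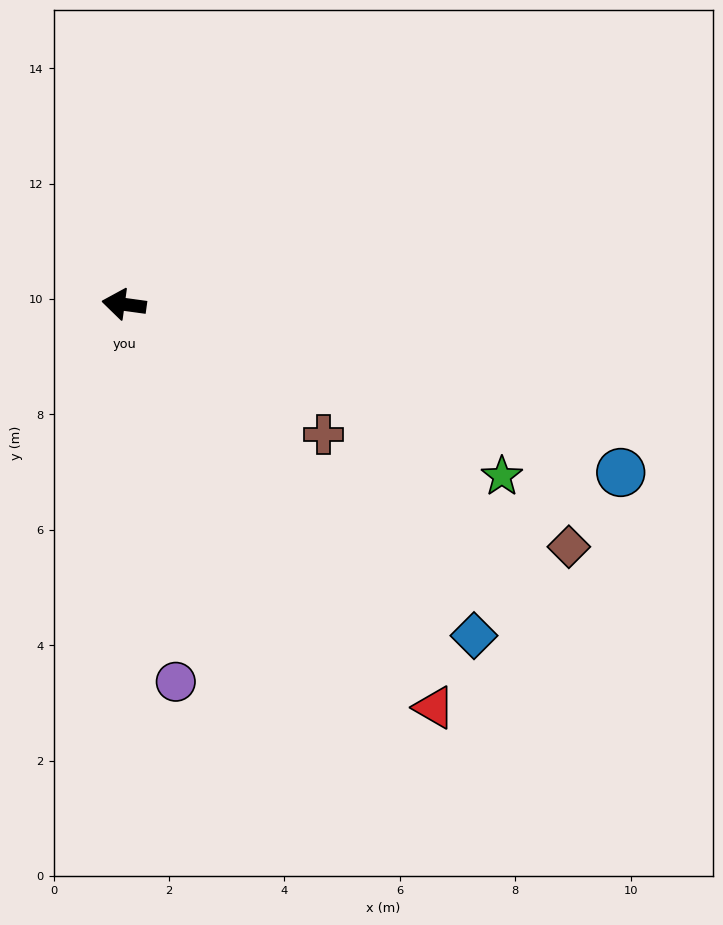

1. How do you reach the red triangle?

turn left 135°, forward 8.8 m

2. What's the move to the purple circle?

turn left 106°, forward 6.6 m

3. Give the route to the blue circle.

turn left 169°, forward 9.1 m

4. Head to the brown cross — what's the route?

turn left 155°, forward 4.1 m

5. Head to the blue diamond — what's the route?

turn left 144°, forward 8.4 m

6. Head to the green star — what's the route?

turn left 163°, forward 7.2 m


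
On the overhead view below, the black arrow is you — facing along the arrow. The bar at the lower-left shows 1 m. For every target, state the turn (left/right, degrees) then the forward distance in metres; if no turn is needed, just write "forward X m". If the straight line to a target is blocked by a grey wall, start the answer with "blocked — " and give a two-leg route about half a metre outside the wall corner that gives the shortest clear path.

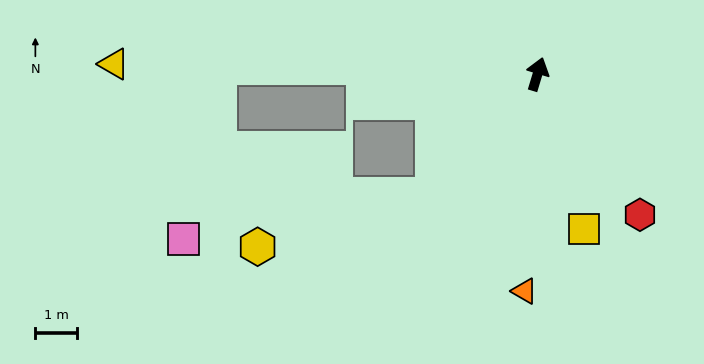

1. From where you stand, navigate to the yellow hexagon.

blocked — turn left 156°, forward 3.8 m, then turn right 33°, forward 4.4 m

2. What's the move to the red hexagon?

turn right 127°, forward 4.2 m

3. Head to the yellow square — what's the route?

turn right 147°, forward 3.9 m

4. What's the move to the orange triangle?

turn right 167°, forward 5.2 m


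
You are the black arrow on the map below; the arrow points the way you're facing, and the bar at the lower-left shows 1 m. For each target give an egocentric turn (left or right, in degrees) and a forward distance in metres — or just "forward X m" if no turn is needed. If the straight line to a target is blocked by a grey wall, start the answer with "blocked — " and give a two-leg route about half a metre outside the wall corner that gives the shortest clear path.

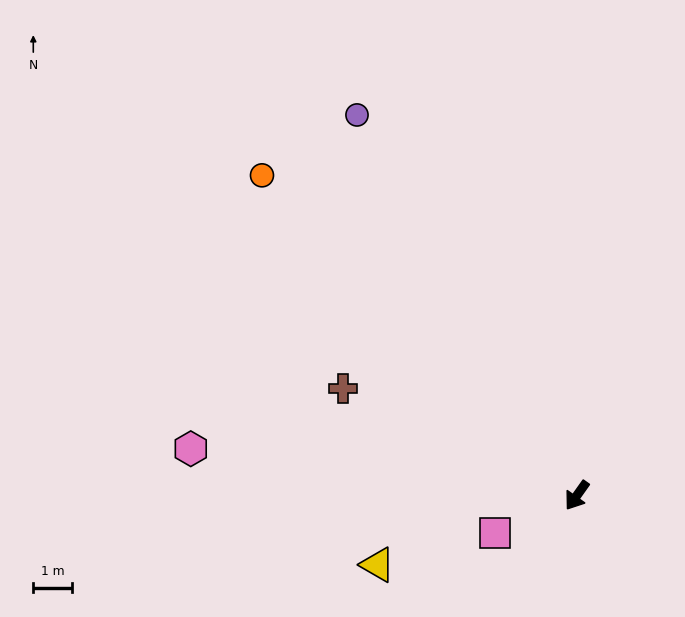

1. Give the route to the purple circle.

turn right 115°, forward 11.2 m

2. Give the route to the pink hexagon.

turn right 62°, forward 9.9 m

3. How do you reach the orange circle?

turn right 100°, forward 11.5 m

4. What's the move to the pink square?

turn right 30°, forward 2.3 m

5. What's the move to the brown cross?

turn right 79°, forward 6.6 m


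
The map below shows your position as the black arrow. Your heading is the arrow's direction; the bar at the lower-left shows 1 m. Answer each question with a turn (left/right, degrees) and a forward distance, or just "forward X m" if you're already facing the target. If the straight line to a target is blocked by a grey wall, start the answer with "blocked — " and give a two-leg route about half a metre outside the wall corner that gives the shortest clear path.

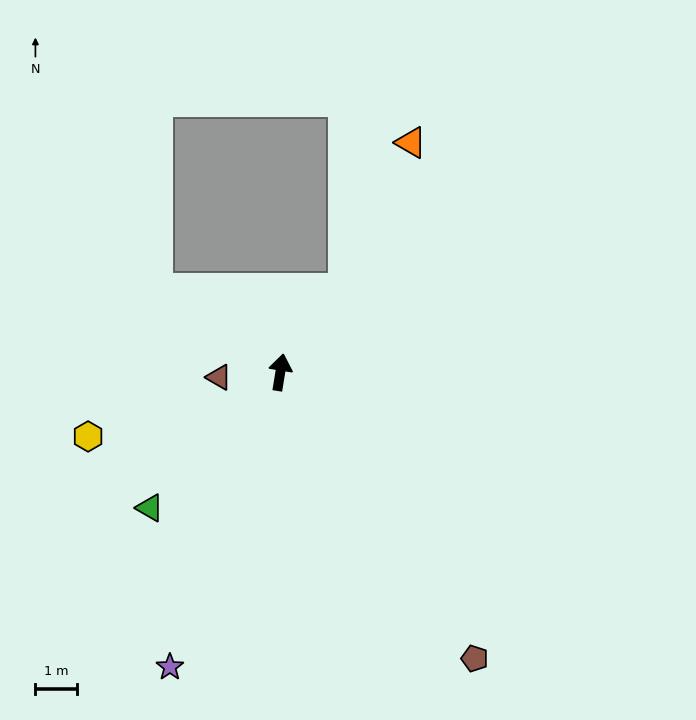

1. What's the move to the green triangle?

turn left 145°, forward 4.5 m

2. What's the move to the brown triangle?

turn left 104°, forward 1.5 m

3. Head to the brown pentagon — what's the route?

turn right 137°, forward 8.2 m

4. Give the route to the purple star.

turn left 169°, forward 7.5 m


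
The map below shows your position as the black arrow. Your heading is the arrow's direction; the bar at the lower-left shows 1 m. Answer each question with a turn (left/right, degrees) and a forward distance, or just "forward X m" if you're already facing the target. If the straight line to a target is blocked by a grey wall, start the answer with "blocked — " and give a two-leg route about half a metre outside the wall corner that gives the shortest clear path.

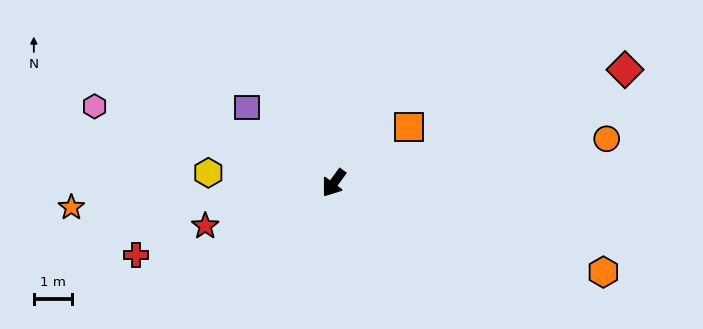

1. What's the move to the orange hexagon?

turn left 108°, forward 7.4 m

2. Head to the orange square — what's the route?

turn left 163°, forward 2.5 m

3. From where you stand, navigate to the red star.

turn right 35°, forward 3.5 m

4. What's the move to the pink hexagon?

turn right 72°, forward 6.5 m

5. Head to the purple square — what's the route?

turn right 95°, forward 3.0 m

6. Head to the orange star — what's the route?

turn right 48°, forward 6.9 m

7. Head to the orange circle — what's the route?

turn left 135°, forward 7.2 m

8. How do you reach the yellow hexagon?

turn right 58°, forward 3.3 m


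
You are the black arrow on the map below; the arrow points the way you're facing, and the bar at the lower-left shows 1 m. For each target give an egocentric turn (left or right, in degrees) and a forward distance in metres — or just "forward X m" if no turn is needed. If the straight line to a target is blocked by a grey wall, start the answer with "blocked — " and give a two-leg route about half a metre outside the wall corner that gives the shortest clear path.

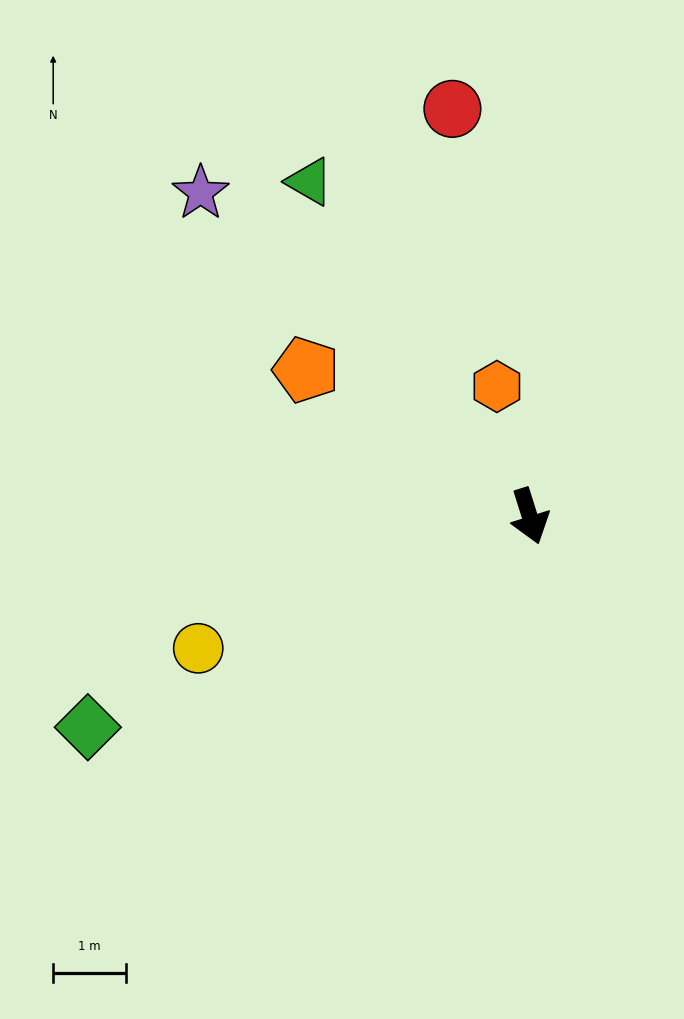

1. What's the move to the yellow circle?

turn right 86°, forward 4.9 m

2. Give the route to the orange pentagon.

turn right 141°, forward 3.7 m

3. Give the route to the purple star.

turn right 152°, forward 6.3 m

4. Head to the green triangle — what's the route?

turn right 164°, forward 5.5 m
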